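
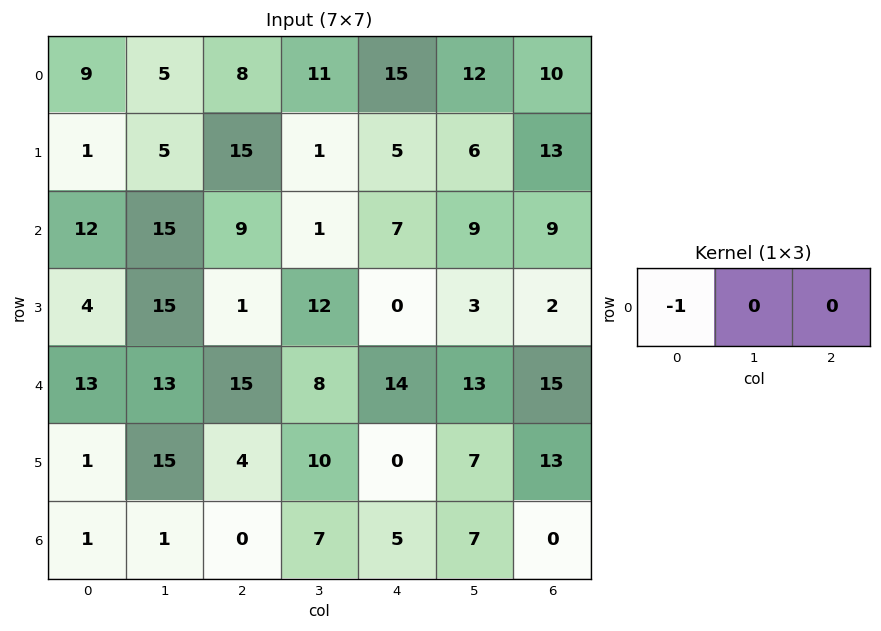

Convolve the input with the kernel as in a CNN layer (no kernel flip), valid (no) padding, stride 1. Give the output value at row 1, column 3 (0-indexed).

The receptive field on the input at this output position is [1 5 6]. Elementwise product with the kernel and sum: 1·-1.

-1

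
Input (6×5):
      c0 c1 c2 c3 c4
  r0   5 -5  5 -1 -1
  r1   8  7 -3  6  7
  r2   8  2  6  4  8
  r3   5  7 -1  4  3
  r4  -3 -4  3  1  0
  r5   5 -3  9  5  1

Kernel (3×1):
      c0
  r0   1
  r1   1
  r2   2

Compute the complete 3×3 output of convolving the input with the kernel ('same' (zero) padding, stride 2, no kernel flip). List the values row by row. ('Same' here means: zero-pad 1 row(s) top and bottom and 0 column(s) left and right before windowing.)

21 -1 13
26 1 21
12 20 5

Output[0,0]: The receptive field on the zero-padded input at this output position is [0 / 5 / 8]. Elementwise product with the kernel and sum: 0·1 + 5·1 + 8·2.
Output[0,1]: The receptive field on the zero-padded input at this output position is [0 / 5 / -3]. Elementwise product with the kernel and sum: 0·1 + 5·1 + -3·2.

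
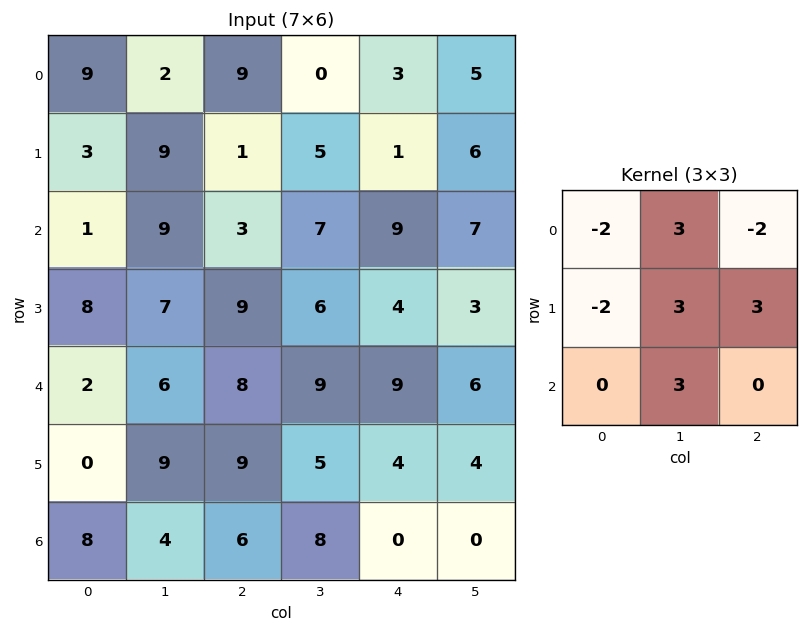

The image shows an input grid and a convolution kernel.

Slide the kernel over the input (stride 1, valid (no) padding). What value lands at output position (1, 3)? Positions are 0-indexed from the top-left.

27

The receptive field on the input at this output position is [5 1 6 / 7 9 7 / 6 4 3]. Elementwise product with the kernel and sum: 5·-2 + 1·3 + 6·-2 + 7·-2 + 9·3 + 7·3 + 4·3.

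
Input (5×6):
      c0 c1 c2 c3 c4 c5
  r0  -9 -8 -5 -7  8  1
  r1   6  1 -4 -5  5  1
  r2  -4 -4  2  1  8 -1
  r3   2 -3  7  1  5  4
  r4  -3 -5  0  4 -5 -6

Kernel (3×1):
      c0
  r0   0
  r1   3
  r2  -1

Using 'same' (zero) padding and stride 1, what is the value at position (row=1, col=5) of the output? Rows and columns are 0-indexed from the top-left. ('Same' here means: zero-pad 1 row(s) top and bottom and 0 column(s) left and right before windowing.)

The receptive field on the zero-padded input at this output position is [1 / 1 / -1]. Elementwise product with the kernel and sum: 1·3 + -1·-1.

4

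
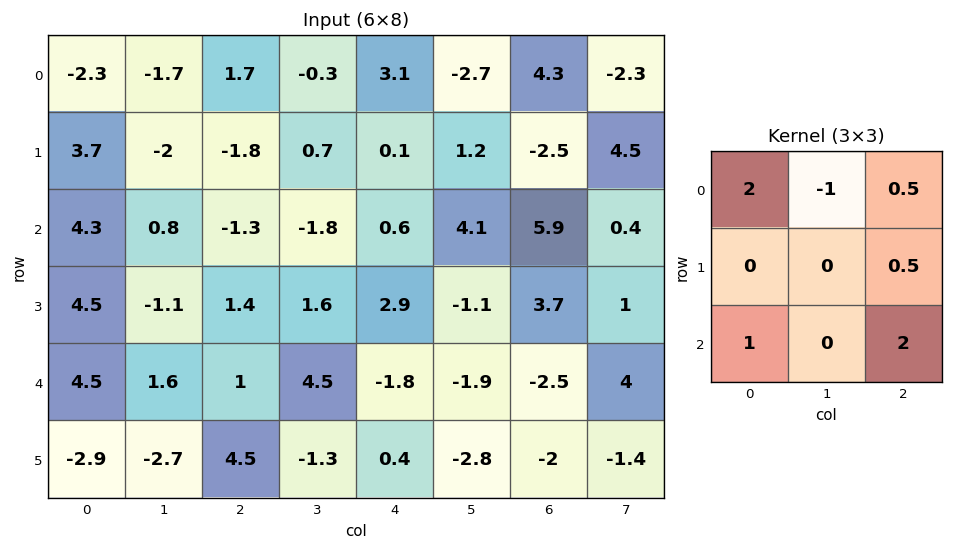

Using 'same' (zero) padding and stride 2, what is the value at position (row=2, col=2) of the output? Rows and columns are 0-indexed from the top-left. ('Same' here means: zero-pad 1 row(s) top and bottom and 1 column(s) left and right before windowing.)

The receptive field on the zero-padded input at this output position is [1.6 2.9 -1.1 / 4.5 -1.8 -1.9 / -1.3 0.4 -2.8]. Elementwise product with the kernel and sum: 1.6·2 + 2.9·-1 + -1.1·0.5 + -1.9·0.5 + -1.3·1 + -2.8·2.

-8.1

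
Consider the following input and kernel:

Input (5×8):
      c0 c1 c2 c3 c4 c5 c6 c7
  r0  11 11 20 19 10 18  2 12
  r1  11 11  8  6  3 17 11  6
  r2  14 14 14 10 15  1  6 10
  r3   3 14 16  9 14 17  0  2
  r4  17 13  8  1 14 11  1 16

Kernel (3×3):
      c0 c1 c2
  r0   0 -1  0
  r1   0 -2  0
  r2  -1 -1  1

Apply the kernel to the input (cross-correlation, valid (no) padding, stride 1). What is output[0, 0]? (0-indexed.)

The receptive field on the input at this output position is [11 11 20 / 11 11 8 / 14 14 14]. Elementwise product with the kernel and sum: 11·-1 + 11·-2 + 14·-1 + 14·-1 + 14·1.

-47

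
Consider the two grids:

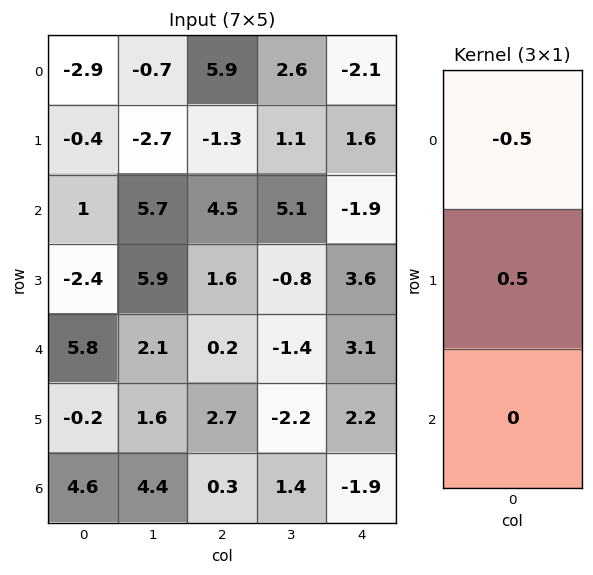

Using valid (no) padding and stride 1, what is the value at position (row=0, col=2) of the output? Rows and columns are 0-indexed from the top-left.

The receptive field on the input at this output position is [5.9 / -1.3 / 4.5]. Elementwise product with the kernel and sum: 5.9·-0.5 + -1.3·0.5.

-3.6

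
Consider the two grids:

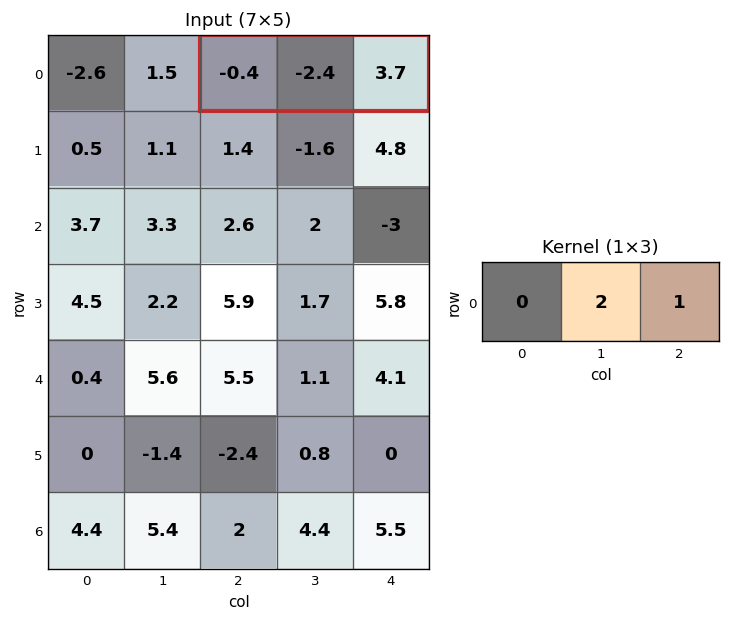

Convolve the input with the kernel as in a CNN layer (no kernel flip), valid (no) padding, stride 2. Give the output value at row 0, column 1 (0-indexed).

-1.1

The receptive field on the input at this output position is [-0.4 -2.4 3.7]. Elementwise product with the kernel and sum: -2.4·2 + 3.7·1.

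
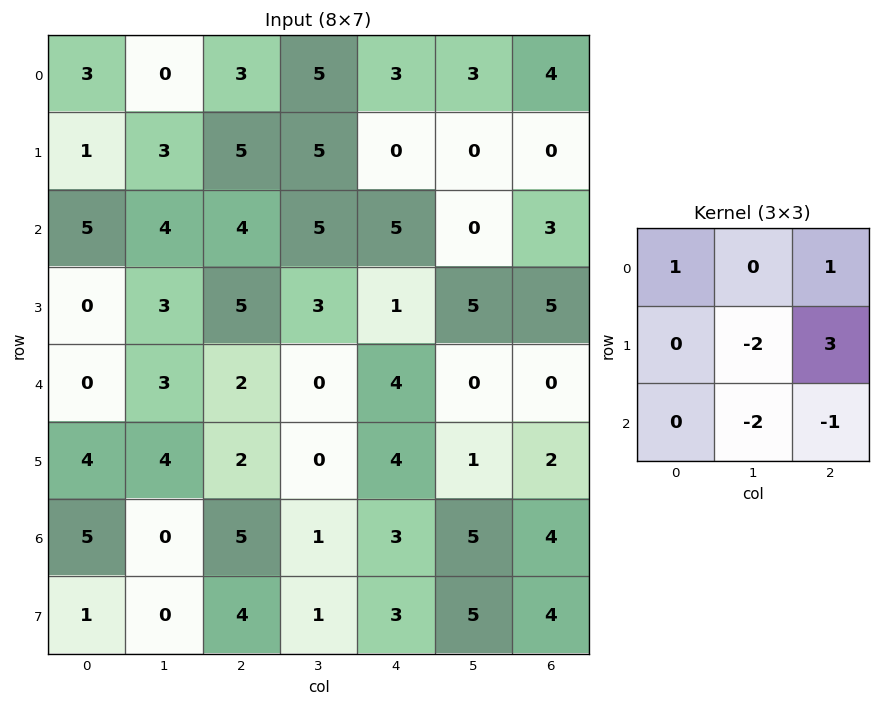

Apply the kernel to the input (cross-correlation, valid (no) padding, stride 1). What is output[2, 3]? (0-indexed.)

The receptive field on the input at this output position is [5 5 0 / 3 1 5 / 0 4 0]. Elementwise product with the kernel and sum: 5·1 + 0·1 + 1·-2 + 5·3 + 4·-2 + 0·-1.

10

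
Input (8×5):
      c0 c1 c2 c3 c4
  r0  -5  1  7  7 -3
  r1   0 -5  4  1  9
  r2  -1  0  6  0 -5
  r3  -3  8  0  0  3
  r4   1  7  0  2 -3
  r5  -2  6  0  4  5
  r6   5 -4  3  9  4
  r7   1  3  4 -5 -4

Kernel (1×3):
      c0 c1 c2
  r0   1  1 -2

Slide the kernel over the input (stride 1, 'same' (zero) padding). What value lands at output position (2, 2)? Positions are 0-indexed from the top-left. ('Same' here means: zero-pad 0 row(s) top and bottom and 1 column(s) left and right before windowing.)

6

The receptive field on the zero-padded input at this output position is [0 6 0]. Elementwise product with the kernel and sum: 0·1 + 6·1 + 0·-2.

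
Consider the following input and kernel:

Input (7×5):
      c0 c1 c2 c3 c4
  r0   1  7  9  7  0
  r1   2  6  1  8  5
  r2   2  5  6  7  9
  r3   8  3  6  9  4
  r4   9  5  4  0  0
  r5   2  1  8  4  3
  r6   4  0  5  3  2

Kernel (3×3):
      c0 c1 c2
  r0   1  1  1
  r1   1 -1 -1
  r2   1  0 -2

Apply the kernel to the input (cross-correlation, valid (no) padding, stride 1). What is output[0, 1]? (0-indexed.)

The receptive field on the input at this output position is [7 9 7 / 6 1 8 / 5 6 7]. Elementwise product with the kernel and sum: 7·1 + 9·1 + 7·1 + 6·1 + 1·-1 + 8·-1 + 5·1 + 7·-2.

11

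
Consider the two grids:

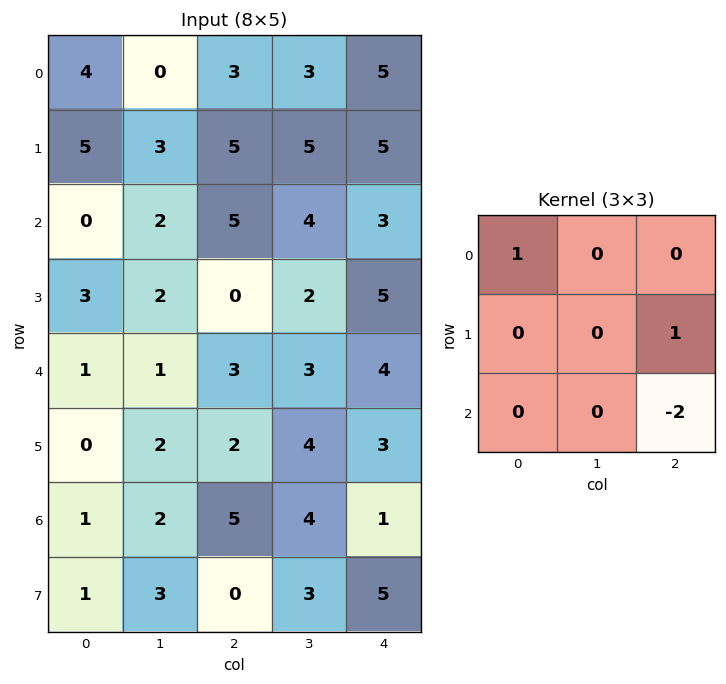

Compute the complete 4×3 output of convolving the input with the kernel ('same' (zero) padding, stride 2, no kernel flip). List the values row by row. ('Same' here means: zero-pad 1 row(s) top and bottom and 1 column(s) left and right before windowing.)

-6 -7 0
-2 3 5
-3 -3 2
-4 0 4

Output[0,0]: The receptive field on the zero-padded input at this output position is [0 0 0 / 0 4 0 / 0 5 3]. Elementwise product with the kernel and sum: 0·1 + 0·1 + 3·-2.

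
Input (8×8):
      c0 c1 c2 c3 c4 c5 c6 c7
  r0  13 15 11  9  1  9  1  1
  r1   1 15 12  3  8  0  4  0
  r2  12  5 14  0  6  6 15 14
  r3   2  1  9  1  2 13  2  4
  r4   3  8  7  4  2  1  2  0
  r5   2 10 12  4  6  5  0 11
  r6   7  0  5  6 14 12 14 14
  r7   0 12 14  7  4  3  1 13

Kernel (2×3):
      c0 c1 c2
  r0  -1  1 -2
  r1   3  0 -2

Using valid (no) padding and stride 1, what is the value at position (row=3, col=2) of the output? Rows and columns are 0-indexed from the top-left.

The receptive field on the input at this output position is [9 1 2 / 7 4 2]. Elementwise product with the kernel and sum: 9·-1 + 1·1 + 2·-2 + 7·3 + 2·-2.

5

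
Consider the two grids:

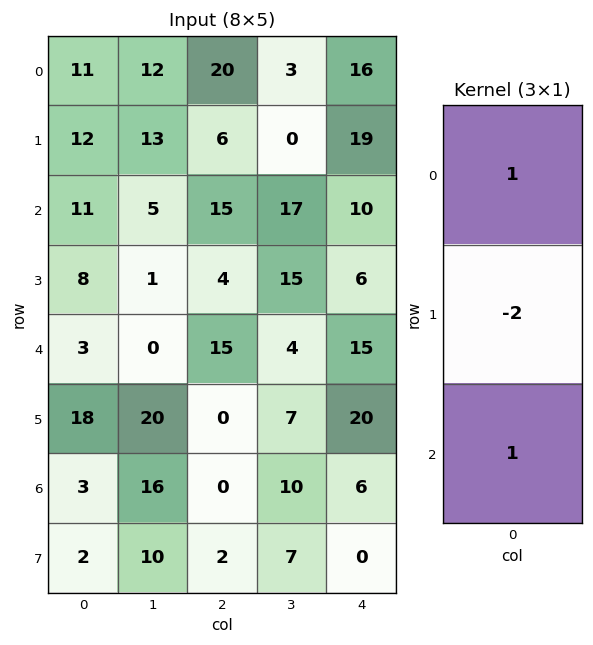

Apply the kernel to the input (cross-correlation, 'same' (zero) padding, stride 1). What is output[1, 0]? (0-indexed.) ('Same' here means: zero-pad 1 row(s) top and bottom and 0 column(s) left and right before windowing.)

The receptive field on the zero-padded input at this output position is [11 / 12 / 11]. Elementwise product with the kernel and sum: 11·1 + 12·-2 + 11·1.

-2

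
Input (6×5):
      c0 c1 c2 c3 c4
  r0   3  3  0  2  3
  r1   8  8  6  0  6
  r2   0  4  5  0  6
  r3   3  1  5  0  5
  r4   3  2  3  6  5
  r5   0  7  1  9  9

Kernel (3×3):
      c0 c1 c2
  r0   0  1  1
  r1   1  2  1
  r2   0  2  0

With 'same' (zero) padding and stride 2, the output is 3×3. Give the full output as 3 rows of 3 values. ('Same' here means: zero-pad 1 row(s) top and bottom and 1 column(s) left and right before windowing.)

25 17 20
26 30 28
12 21 39

Output[0,0]: The receptive field on the zero-padded input at this output position is [0 0 0 / 0 3 3 / 0 8 8]. Elementwise product with the kernel and sum: 0·1 + 0·1 + 0·1 + 3·2 + 3·1 + 8·2.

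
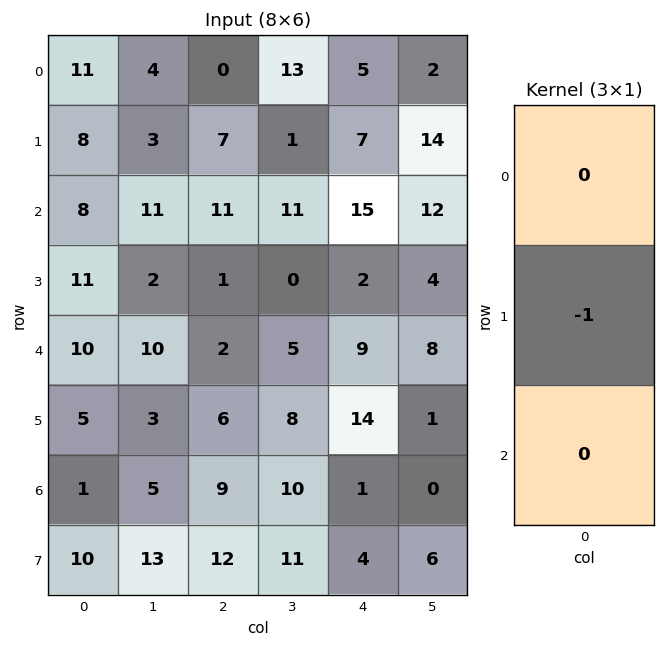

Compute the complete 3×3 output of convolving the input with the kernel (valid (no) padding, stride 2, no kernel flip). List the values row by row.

-8 -7 -7
-11 -1 -2
-5 -6 -14

Output[0,0]: The receptive field on the input at this output position is [11 / 8 / 8]. Elementwise product with the kernel and sum: 8·-1.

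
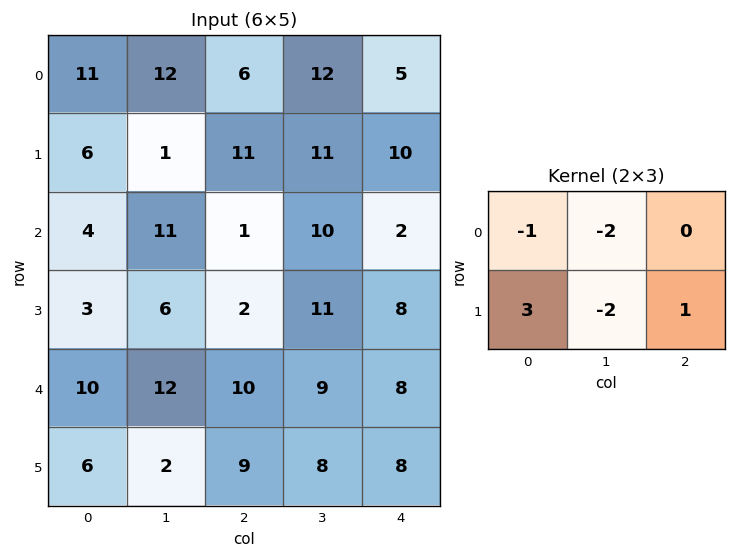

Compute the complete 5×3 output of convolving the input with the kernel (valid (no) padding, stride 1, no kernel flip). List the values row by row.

Output[0,0]: The receptive field on the input at this output position is [11 12 6 / 6 1 11]. Elementwise product with the kernel and sum: 11·-1 + 12·-2 + 6·3 + 1·-2 + 11·1.
Output[0,1]: The receptive field on the input at this output position is [12 6 12 / 1 11 11]. Elementwise product with the kernel and sum: 12·-1 + 6·-2 + 1·3 + 11·-2 + 11·1.

-8 -32 -9
-17 18 -48
-27 12 -29
1 15 -4
-11 -36 -9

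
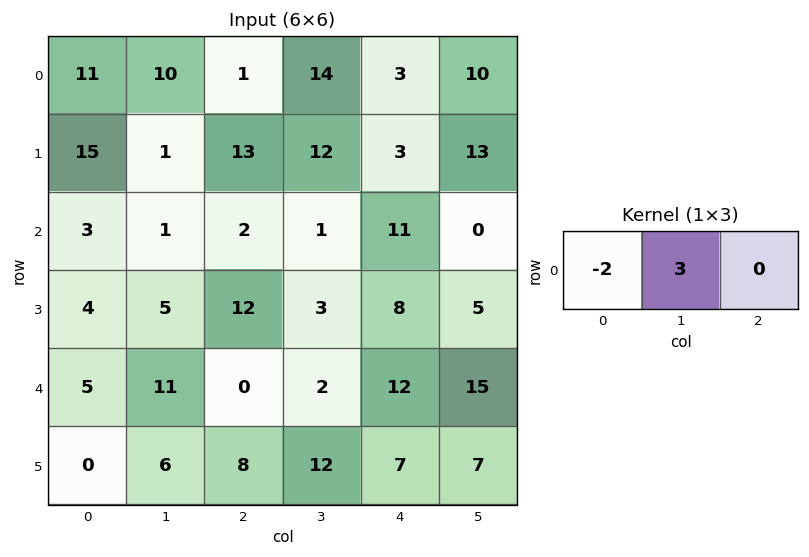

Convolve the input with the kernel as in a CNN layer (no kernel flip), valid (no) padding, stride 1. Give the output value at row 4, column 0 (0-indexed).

The receptive field on the input at this output position is [5 11 0]. Elementwise product with the kernel and sum: 5·-2 + 11·3.

23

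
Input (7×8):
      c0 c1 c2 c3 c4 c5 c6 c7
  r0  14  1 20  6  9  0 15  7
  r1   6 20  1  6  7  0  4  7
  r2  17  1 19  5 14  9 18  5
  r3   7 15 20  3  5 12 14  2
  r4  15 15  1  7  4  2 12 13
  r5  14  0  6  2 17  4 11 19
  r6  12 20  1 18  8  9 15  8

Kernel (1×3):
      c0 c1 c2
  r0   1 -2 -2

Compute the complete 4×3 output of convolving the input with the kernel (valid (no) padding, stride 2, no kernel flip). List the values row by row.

-28 -10 -21
-23 -19 -40
-17 -21 -24
-30 -51 -40

Output[0,0]: The receptive field on the input at this output position is [14 1 20]. Elementwise product with the kernel and sum: 14·1 + 1·-2 + 20·-2.
Output[0,1]: The receptive field on the input at this output position is [20 6 9]. Elementwise product with the kernel and sum: 20·1 + 6·-2 + 9·-2.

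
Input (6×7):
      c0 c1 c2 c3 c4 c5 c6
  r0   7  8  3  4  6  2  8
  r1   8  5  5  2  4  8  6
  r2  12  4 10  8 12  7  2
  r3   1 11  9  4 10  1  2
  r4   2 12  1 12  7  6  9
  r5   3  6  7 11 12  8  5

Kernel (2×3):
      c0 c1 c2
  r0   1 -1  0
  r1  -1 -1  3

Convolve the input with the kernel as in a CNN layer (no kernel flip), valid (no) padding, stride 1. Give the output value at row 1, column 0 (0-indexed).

17

The receptive field on the input at this output position is [8 5 5 / 12 4 10]. Elementwise product with the kernel and sum: 8·1 + 5·-1 + 12·-1 + 4·-1 + 10·3.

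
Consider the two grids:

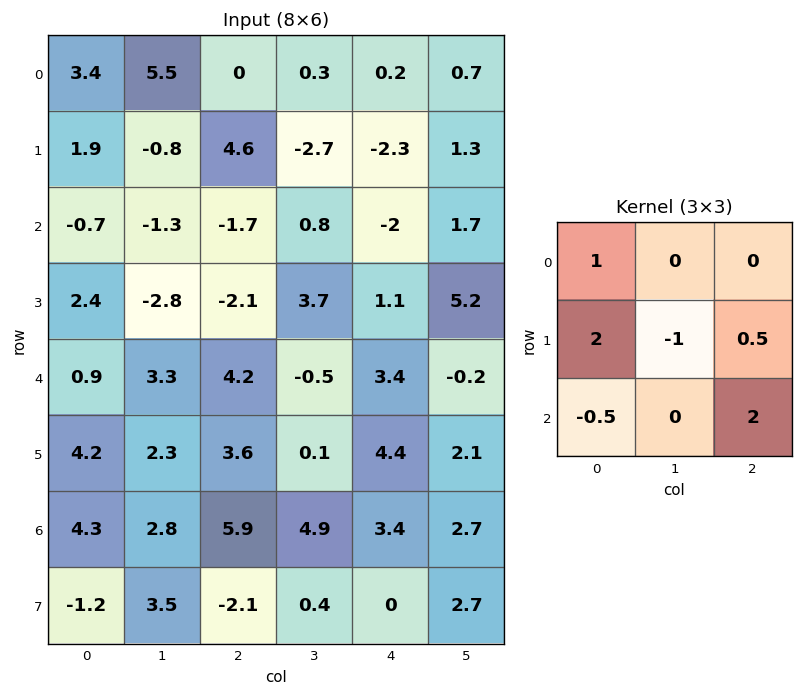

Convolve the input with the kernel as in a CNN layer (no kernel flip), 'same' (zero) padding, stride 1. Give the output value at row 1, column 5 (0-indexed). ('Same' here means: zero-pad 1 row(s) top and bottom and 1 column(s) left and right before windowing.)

The receptive field on the zero-padded input at this output position is [0.2 0.7 0 / -2.3 1.3 0 / -2 1.7 0]. Elementwise product with the kernel and sum: 0.2·1 + -2.3·2 + 1.3·-1 + 0·0.5 + -2·-0.5 + 0·2.

-4.7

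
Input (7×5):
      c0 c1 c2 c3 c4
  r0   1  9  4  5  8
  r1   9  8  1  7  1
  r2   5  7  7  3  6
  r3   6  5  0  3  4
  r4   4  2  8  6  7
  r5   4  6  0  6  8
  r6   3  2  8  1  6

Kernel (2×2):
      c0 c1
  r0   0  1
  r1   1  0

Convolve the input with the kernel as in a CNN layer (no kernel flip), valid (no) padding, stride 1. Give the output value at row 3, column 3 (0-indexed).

The receptive field on the input at this output position is [3 4 / 6 7]. Elementwise product with the kernel and sum: 4·1 + 6·1.

10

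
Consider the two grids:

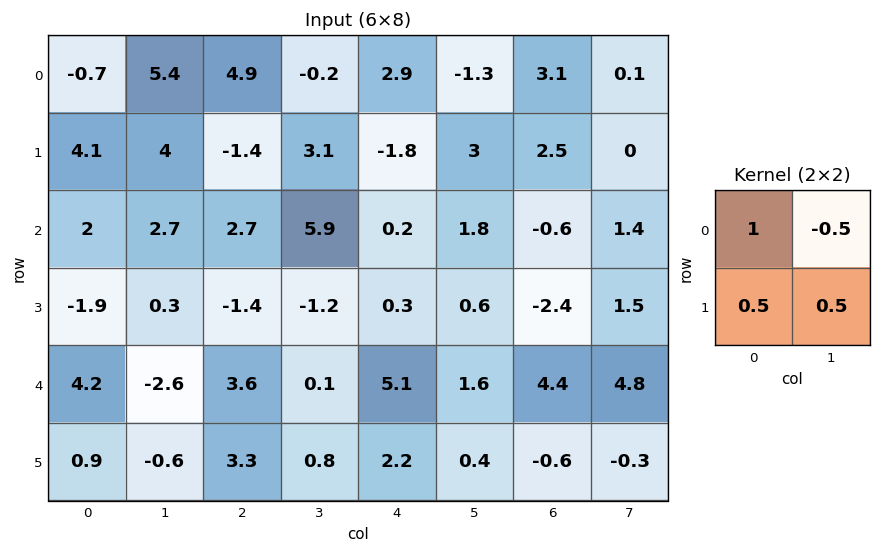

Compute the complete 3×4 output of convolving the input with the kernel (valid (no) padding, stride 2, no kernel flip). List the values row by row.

0.65 5.85 4.15 4.3
-0.15 -1.55 -0.25 -1.75
5.65 5.6 5.6 1.55

Output[0,0]: The receptive field on the input at this output position is [-0.7 5.4 / 4.1 4]. Elementwise product with the kernel and sum: -0.7·1 + 5.4·-0.5 + 4.1·0.5 + 4·0.5.
Output[0,1]: The receptive field on the input at this output position is [4.9 -0.2 / -1.4 3.1]. Elementwise product with the kernel and sum: 4.9·1 + -0.2·-0.5 + -1.4·0.5 + 3.1·0.5.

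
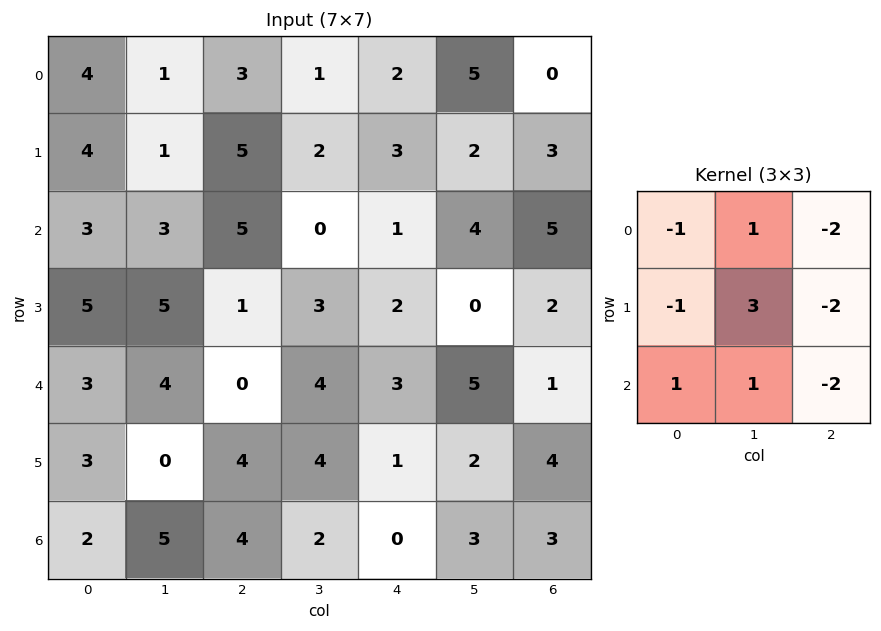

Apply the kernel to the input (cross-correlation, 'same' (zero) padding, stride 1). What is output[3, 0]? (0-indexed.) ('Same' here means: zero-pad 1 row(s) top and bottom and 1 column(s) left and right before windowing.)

The receptive field on the zero-padded input at this output position is [0 3 3 / 0 5 5 / 0 3 4]. Elementwise product with the kernel and sum: 0·-1 + 3·1 + 3·-2 + 0·-1 + 5·3 + 5·-2 + 0·1 + 3·1 + 4·-2.

-3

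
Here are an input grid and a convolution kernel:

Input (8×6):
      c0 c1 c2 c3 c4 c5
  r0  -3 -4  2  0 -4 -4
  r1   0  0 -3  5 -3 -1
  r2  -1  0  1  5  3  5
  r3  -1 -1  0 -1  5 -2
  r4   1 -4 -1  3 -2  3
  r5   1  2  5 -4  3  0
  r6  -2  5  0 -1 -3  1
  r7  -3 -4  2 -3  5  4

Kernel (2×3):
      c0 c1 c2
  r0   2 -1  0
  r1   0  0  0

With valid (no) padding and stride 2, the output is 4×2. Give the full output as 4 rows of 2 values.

Output[0,0]: The receptive field on the input at this output position is [-3 -4 2 / 0 0 -3]. Elementwise product with the kernel and sum: -3·2 + -4·-1.

-2 4
-2 -3
6 -5
-9 1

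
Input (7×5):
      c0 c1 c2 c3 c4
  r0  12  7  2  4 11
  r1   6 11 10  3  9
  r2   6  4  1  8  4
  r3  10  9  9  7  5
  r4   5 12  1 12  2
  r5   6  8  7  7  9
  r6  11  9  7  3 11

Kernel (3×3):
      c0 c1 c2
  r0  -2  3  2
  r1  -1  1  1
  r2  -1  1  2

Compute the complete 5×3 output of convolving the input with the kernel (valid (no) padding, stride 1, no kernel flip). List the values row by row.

16 15 47
57 33 26
19 31 48
49 37 44
49 13 65

Output[0,0]: The receptive field on the input at this output position is [12 7 2 / 6 11 10 / 6 4 1]. Elementwise product with the kernel and sum: 12·-2 + 7·3 + 2·2 + 6·-1 + 11·1 + 10·1 + 6·-1 + 4·1 + 1·2.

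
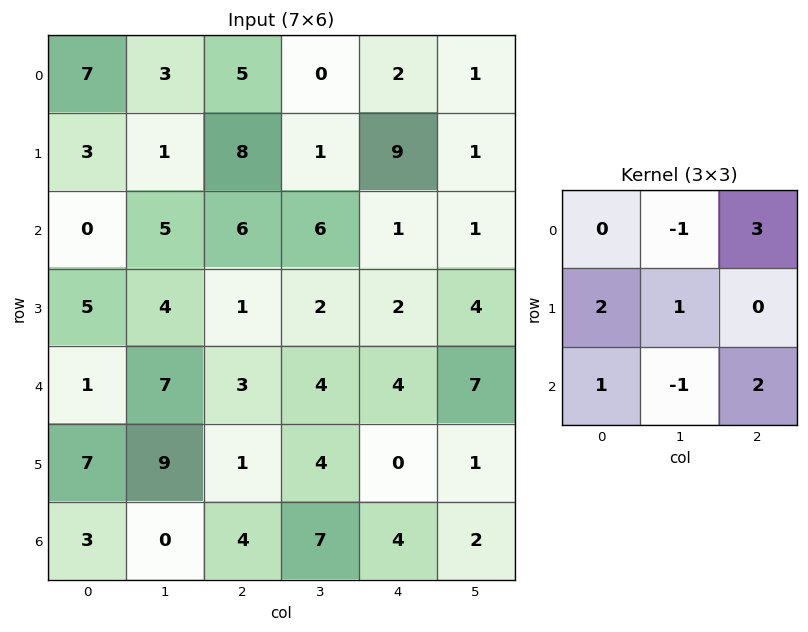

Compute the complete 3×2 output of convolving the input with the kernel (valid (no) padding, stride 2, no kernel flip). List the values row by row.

Output[0,0]: The receptive field on the input at this output position is [7 3 5 / 3 1 8 / 0 5 6]. Elementwise product with the kernel and sum: 3·-1 + 5·3 + 3·2 + 1·1 + 0·1 + 5·-1 + 6·2.
Output[0,1]: The receptive field on the input at this output position is [5 0 2 / 8 1 9 / 6 6 1]. Elementwise product with the kernel and sum: 0·-1 + 2·3 + 8·2 + 1·1 + 6·1 + 6·-1 + 1·2.

26 25
27 8
36 19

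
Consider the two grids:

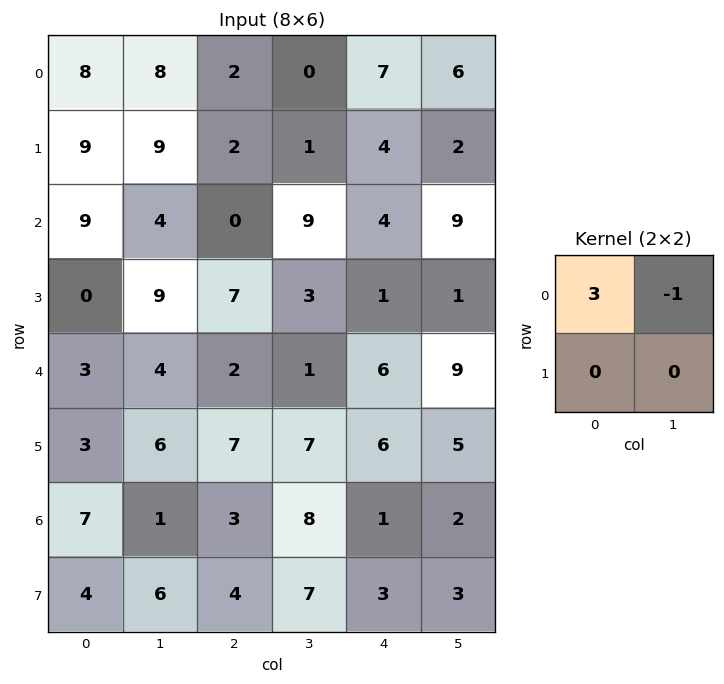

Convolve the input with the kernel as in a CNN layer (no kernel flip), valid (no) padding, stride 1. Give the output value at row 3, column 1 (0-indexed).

20

The receptive field on the input at this output position is [9 7 / 4 2]. Elementwise product with the kernel and sum: 9·3 + 7·-1.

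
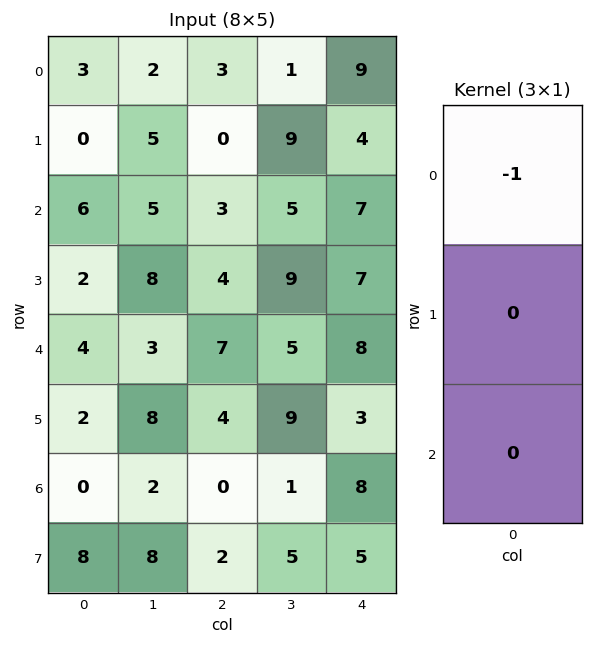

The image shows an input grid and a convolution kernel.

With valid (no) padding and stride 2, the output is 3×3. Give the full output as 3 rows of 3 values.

-3 -3 -9
-6 -3 -7
-4 -7 -8

Output[0,0]: The receptive field on the input at this output position is [3 / 0 / 6]. Elementwise product with the kernel and sum: 3·-1.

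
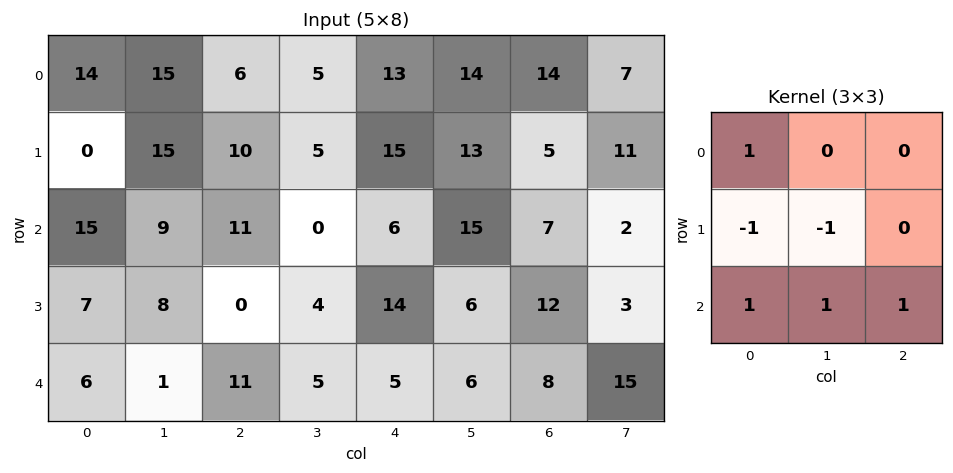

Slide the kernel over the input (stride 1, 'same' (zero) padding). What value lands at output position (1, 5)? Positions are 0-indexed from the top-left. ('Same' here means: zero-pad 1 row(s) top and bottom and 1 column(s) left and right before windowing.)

13

The receptive field on the zero-padded input at this output position is [13 14 14 / 15 13 5 / 6 15 7]. Elementwise product with the kernel and sum: 13·1 + 15·-1 + 13·-1 + 6·1 + 15·1 + 7·1.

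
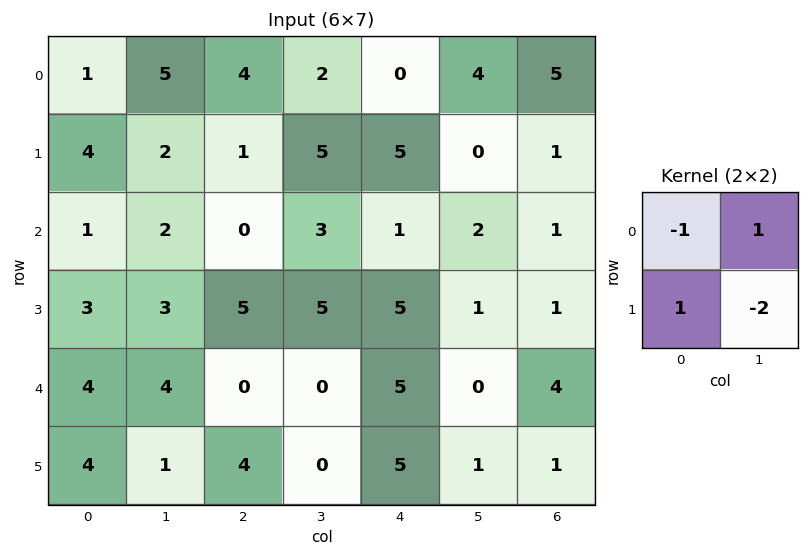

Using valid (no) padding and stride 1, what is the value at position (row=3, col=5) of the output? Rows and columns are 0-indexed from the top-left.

The receptive field on the input at this output position is [1 1 / 0 4]. Elementwise product with the kernel and sum: 1·-1 + 1·1 + 0·1 + 4·-2.

-8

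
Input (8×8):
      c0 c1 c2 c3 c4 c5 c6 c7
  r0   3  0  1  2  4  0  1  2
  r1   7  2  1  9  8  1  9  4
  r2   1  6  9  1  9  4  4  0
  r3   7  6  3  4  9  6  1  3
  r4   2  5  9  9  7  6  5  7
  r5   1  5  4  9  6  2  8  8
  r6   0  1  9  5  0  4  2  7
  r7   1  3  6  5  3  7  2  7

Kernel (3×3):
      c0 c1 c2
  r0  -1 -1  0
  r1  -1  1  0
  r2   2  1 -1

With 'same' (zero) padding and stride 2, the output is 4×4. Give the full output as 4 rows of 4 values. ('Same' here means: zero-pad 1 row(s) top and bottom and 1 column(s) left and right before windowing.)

8 -3 27 8
-5 11 2 0
-9 0 7 -4
-3 6 -14 -3

Output[0,0]: The receptive field on the zero-padded input at this output position is [0 0 0 / 0 3 0 / 0 7 2]. Elementwise product with the kernel and sum: 0·-1 + 0·-1 + 0·-1 + 3·1 + 0·2 + 7·1 + 2·-1.
Output[0,1]: The receptive field on the zero-padded input at this output position is [0 0 0 / 0 1 2 / 2 1 9]. Elementwise product with the kernel and sum: 0·-1 + 0·-1 + 0·-1 + 1·1 + 2·2 + 1·1 + 9·-1.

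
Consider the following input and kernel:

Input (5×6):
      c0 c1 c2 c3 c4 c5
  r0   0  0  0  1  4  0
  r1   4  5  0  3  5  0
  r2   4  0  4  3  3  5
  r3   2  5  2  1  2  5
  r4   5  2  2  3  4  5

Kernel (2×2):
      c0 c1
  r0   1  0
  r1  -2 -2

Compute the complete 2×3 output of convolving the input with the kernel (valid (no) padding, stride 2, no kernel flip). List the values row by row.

-18 -6 -6
-10 -2 -11

Output[0,0]: The receptive field on the input at this output position is [0 0 / 4 5]. Elementwise product with the kernel and sum: 0·1 + 4·-2 + 5·-2.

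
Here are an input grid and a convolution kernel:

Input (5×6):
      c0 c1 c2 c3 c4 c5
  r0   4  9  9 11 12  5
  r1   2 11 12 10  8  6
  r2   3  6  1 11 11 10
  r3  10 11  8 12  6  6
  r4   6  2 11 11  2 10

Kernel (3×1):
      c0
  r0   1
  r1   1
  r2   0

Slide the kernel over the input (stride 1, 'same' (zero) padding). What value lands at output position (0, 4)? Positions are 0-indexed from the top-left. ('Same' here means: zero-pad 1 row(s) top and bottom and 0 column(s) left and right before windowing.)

The receptive field on the zero-padded input at this output position is [0 / 12 / 8]. Elementwise product with the kernel and sum: 0·1 + 12·1.

12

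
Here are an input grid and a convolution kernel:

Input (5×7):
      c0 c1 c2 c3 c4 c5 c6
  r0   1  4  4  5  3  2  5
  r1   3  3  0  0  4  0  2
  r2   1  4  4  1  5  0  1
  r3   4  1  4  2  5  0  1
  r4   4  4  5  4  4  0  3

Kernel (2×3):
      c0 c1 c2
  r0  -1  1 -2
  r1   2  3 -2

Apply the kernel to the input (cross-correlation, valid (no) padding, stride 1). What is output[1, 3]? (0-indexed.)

The receptive field on the input at this output position is [0 4 0 / 1 5 0]. Elementwise product with the kernel and sum: 0·-1 + 4·1 + 0·-2 + 1·2 + 5·3 + 0·-2.

21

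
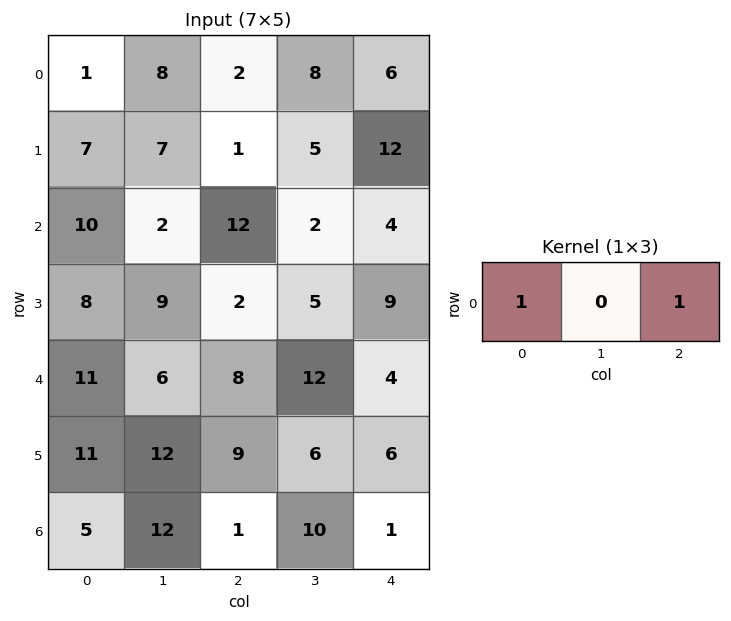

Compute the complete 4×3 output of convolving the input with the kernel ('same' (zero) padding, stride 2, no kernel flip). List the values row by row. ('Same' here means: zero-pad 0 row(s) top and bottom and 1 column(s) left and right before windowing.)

8 16 8
2 4 2
6 18 12
12 22 10

Output[0,0]: The receptive field on the zero-padded input at this output position is [0 1 8]. Elementwise product with the kernel and sum: 0·1 + 8·1.
Output[0,1]: The receptive field on the zero-padded input at this output position is [8 2 8]. Elementwise product with the kernel and sum: 8·1 + 8·1.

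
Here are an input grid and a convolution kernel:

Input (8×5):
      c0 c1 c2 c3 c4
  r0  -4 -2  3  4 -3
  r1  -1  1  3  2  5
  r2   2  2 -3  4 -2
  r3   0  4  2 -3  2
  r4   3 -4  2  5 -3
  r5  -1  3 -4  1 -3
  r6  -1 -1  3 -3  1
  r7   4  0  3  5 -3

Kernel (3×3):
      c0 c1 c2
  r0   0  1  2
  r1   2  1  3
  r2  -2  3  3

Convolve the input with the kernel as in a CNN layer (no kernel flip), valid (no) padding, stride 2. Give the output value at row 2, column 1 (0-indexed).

The receptive field on the input at this output position is [2 5 -3 / -4 1 -3 / 3 -3 1]. Elementwise product with the kernel and sum: 5·1 + -3·2 + -4·2 + 1·1 + -3·3 + 3·-2 + -3·3 + 1·3.

-29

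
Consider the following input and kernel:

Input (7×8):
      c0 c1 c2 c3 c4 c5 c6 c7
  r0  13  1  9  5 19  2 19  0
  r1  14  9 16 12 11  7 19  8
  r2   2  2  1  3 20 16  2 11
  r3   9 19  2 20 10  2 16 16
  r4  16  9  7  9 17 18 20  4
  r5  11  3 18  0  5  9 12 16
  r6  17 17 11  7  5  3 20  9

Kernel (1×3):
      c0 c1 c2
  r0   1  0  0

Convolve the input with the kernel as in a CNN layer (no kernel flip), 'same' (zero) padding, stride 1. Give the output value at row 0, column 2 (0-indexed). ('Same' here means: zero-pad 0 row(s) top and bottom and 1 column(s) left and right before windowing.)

1

The receptive field on the zero-padded input at this output position is [1 9 5]. Elementwise product with the kernel and sum: 1·1.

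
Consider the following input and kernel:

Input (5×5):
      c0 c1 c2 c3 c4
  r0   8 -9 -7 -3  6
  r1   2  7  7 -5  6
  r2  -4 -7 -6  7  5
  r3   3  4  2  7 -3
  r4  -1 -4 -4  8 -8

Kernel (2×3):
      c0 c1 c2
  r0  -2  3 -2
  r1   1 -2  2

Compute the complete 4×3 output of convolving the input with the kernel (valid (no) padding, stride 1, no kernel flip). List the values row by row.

Output[0,0]: The receptive field on the input at this output position is [8 -9 -7 / 2 7 7]. Elementwise product with the kernel and sum: 8·-2 + -9·3 + -7·-2 + 2·1 + 7·-2 + 7·2.

-27 -14 22
1 36 -51
-2 -4 5
1 4 -13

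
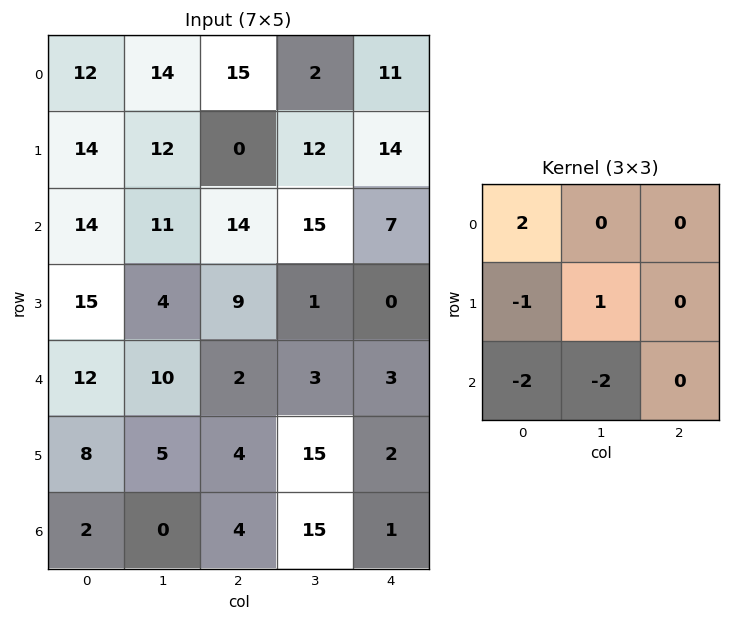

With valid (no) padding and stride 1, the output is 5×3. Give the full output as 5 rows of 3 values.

-28 -34 -16
-13 1 -19
-27 3 10
2 -18 -19
17 11 -23

Output[0,0]: The receptive field on the input at this output position is [12 14 15 / 14 12 0 / 14 11 14]. Elementwise product with the kernel and sum: 12·2 + 14·-1 + 12·1 + 14·-2 + 11·-2.
Output[0,1]: The receptive field on the input at this output position is [14 15 2 / 12 0 12 / 11 14 15]. Elementwise product with the kernel and sum: 14·2 + 12·-1 + 0·1 + 11·-2 + 14·-2.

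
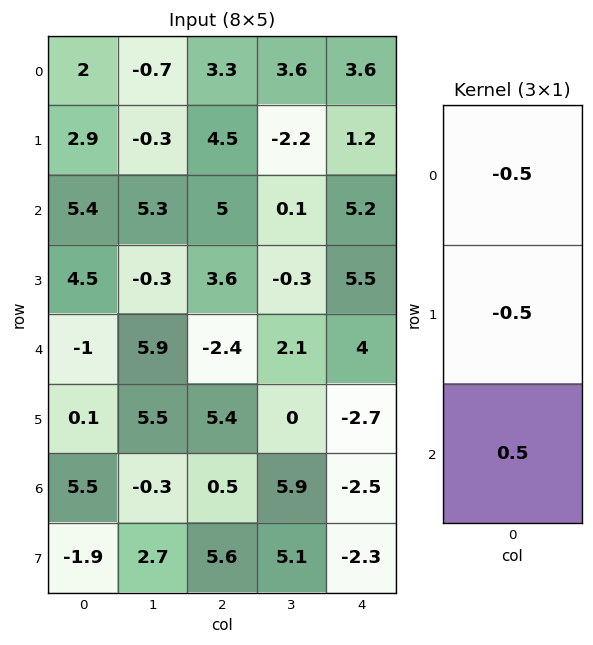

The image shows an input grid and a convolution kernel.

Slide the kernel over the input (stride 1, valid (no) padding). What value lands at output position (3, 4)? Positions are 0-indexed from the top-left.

The receptive field on the input at this output position is [5.5 / 4 / -2.7]. Elementwise product with the kernel and sum: 5.5·-0.5 + 4·-0.5 + -2.7·0.5.

-6.1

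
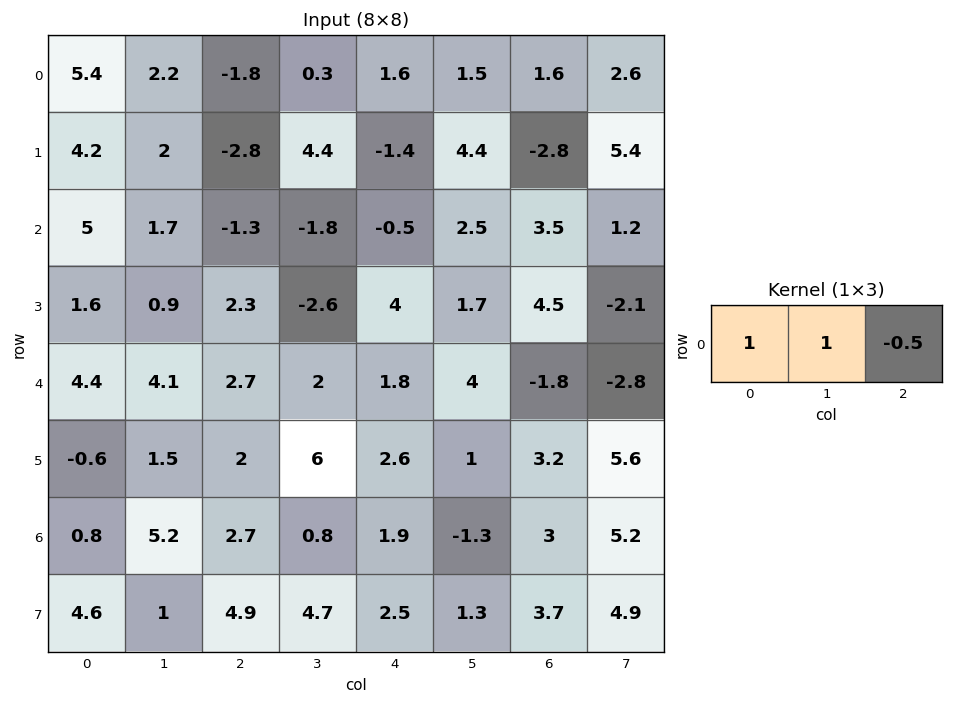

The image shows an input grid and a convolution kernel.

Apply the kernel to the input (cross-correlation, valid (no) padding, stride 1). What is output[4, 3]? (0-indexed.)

1.8

The receptive field on the input at this output position is [2 1.8 4]. Elementwise product with the kernel and sum: 2·1 + 1.8·1 + 4·-0.5.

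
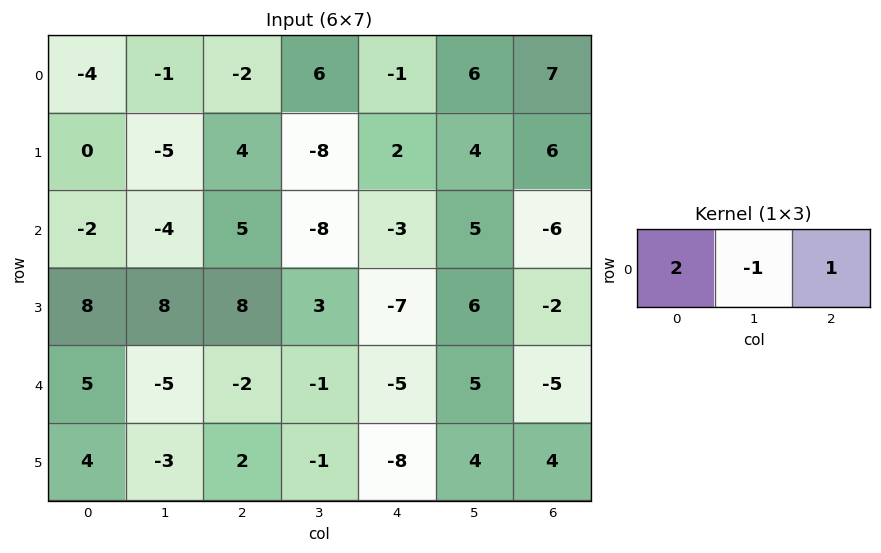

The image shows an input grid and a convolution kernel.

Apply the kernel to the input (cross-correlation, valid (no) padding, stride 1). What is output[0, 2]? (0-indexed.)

The receptive field on the input at this output position is [-2 6 -1]. Elementwise product with the kernel and sum: -2·2 + 6·-1 + -1·1.

-11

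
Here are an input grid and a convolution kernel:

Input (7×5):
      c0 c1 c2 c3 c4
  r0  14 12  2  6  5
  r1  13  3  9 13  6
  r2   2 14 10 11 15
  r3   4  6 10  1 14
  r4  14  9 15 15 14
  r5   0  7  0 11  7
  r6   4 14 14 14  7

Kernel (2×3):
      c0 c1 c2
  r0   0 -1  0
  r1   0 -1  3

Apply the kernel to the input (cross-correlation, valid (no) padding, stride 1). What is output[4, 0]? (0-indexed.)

The receptive field on the input at this output position is [14 9 15 / 0 7 0]. Elementwise product with the kernel and sum: 9·-1 + 7·-1 + 0·3.

-16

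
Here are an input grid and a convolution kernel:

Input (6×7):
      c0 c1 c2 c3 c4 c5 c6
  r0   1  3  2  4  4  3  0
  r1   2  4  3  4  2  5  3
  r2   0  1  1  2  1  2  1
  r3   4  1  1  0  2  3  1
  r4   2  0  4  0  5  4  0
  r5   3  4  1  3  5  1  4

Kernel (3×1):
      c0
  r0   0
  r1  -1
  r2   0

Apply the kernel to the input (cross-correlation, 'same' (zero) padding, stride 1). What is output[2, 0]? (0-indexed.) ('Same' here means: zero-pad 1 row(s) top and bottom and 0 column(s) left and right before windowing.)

The receptive field on the zero-padded input at this output position is [2 / 0 / 4]. Elementwise product with the kernel and sum: 0·-1.

0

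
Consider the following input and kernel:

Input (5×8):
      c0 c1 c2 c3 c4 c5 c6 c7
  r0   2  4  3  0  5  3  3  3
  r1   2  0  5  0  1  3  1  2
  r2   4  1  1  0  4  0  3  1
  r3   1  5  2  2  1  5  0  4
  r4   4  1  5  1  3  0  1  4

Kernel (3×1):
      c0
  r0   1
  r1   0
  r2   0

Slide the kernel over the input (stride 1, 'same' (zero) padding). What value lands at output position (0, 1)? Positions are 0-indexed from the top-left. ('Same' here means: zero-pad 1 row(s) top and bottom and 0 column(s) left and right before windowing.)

The receptive field on the zero-padded input at this output position is [0 / 4 / 0]. Elementwise product with the kernel and sum: 0·1.

0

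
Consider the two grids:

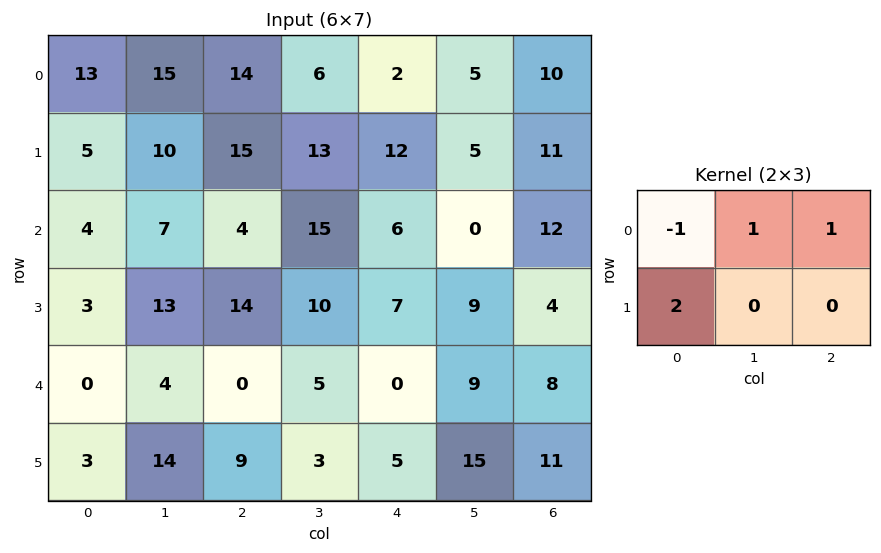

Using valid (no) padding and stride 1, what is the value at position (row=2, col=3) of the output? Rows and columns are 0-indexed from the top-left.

The receptive field on the input at this output position is [15 6 0 / 10 7 9]. Elementwise product with the kernel and sum: 15·-1 + 6·1 + 0·1 + 10·2.

11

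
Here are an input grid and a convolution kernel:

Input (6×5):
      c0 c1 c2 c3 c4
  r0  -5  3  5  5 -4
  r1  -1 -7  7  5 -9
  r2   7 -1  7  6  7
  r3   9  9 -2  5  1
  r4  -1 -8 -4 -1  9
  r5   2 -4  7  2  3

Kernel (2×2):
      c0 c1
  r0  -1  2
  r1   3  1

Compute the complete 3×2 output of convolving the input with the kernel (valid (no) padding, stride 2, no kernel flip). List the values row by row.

1 31
27 4
-13 25

Output[0,0]: The receptive field on the input at this output position is [-5 3 / -1 -7]. Elementwise product with the kernel and sum: -5·-1 + 3·2 + -1·3 + -7·1.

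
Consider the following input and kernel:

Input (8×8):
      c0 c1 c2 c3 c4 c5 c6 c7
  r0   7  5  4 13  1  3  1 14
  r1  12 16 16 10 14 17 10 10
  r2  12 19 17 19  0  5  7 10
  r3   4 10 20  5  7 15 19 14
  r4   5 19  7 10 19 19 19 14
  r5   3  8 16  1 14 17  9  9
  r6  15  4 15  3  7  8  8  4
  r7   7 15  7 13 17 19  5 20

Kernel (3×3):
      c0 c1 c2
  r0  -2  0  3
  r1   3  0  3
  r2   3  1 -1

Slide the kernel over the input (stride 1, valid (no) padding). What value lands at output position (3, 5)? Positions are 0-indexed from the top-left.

The receptive field on the input at this output position is [15 19 14 / 19 19 14 / 17 9 9]. Elementwise product with the kernel and sum: 15·-2 + 14·3 + 19·3 + 14·3 + 17·3 + 9·1 + 9·-1.

162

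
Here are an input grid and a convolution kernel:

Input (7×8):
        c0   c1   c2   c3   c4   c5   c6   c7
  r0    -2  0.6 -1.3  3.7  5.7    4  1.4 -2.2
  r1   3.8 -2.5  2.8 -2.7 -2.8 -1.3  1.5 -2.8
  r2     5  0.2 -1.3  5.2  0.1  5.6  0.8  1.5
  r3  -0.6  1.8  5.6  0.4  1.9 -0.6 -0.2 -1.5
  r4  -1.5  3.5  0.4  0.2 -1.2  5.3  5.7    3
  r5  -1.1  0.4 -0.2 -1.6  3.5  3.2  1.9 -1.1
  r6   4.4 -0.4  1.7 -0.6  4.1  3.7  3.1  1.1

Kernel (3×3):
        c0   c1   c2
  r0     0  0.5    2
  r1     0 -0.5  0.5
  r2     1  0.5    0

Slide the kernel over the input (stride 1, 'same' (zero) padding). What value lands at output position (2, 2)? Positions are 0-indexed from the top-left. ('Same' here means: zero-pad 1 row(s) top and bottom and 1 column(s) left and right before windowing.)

3.85

The receptive field on the zero-padded input at this output position is [-2.5 2.8 -2.7 / 0.2 -1.3 5.2 / 1.8 5.6 0.4]. Elementwise product with the kernel and sum: 2.8·0.5 + -2.7·2 + -1.3·-0.5 + 5.2·0.5 + 1.8·1 + 5.6·0.5.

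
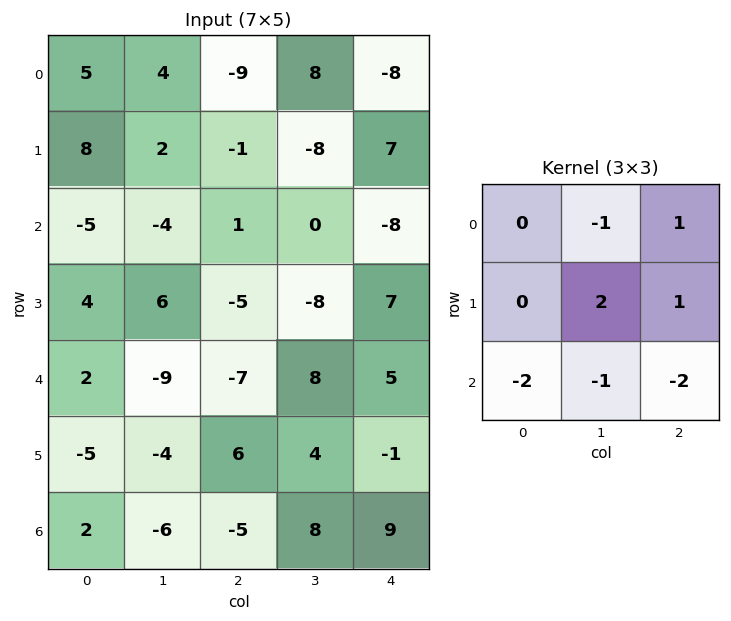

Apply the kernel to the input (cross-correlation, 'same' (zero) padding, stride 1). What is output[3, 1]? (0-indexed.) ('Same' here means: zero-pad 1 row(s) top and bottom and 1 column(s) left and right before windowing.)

31

The receptive field on the zero-padded input at this output position is [-5 -4 1 / 4 6 -5 / 2 -9 -7]. Elementwise product with the kernel and sum: -4·-1 + 1·1 + 6·2 + -5·1 + 2·-2 + -9·-1 + -7·-2.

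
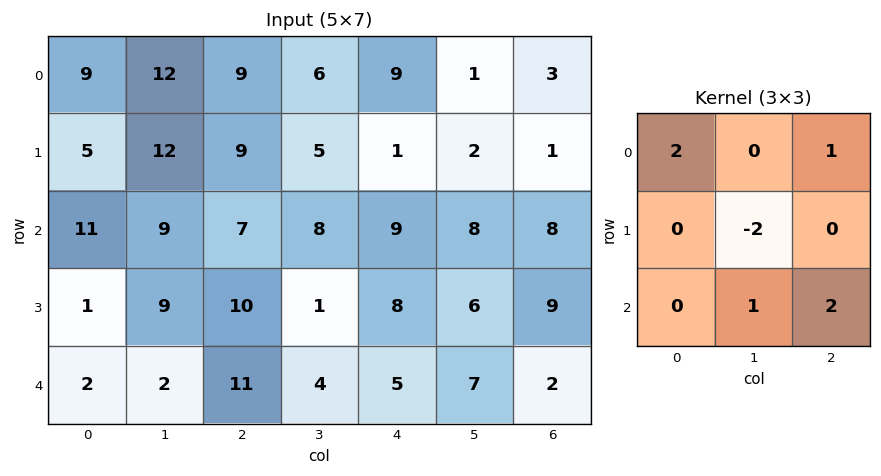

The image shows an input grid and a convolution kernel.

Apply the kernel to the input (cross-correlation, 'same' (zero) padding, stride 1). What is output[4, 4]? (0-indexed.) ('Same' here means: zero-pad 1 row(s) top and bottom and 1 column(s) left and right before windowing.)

The receptive field on the zero-padded input at this output position is [1 8 6 / 4 5 7 / 0 0 0]. Elementwise product with the kernel and sum: 1·2 + 6·1 + 5·-2 + 0·1 + 0·2.

-2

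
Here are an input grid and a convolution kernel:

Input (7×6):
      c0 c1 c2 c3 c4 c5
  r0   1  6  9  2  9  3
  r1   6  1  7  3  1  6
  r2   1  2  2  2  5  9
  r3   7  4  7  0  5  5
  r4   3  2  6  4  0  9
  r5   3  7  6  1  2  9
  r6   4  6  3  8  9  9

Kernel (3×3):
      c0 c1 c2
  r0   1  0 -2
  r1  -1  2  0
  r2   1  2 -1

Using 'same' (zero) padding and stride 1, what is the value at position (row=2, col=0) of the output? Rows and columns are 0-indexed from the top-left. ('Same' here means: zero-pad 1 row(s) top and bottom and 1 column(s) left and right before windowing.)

10

The receptive field on the zero-padded input at this output position is [0 6 1 / 0 1 2 / 0 7 4]. Elementwise product with the kernel and sum: 0·1 + 1·-2 + 0·-1 + 1·2 + 0·1 + 7·2 + 4·-1.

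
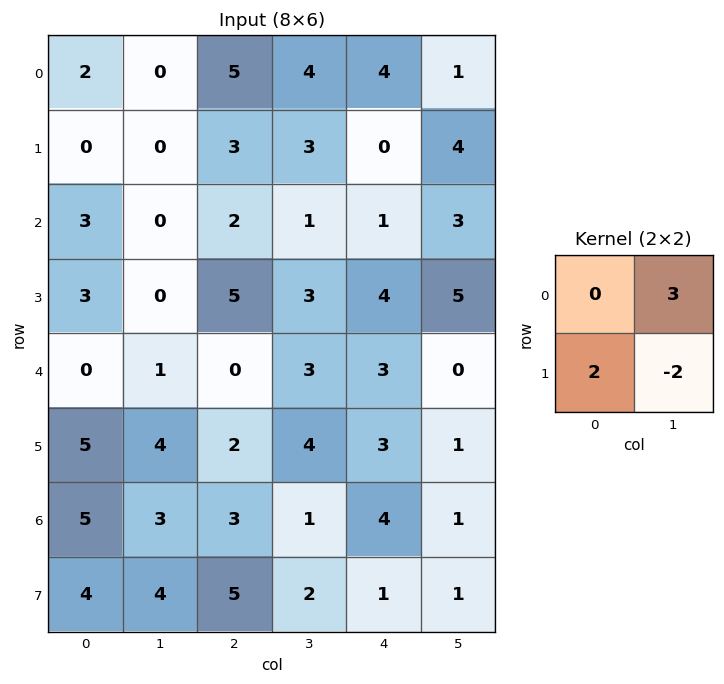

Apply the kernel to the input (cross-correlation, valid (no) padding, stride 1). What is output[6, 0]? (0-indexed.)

The receptive field on the input at this output position is [5 3 / 4 4]. Elementwise product with the kernel and sum: 3·3 + 4·2 + 4·-2.

9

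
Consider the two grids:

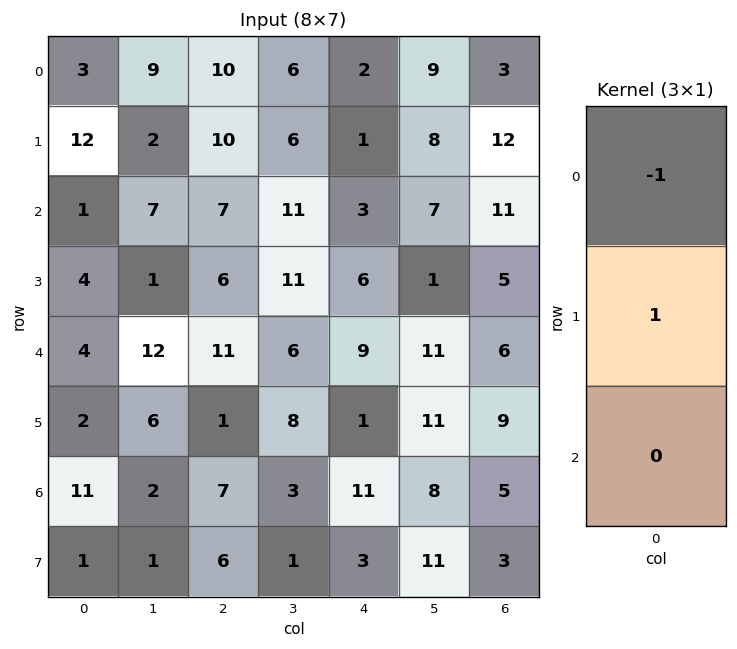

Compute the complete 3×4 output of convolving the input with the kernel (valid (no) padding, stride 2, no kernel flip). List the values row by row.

9 0 -1 9
3 -1 3 -6
-2 -10 -8 3

Output[0,0]: The receptive field on the input at this output position is [3 / 12 / 1]. Elementwise product with the kernel and sum: 3·-1 + 12·1.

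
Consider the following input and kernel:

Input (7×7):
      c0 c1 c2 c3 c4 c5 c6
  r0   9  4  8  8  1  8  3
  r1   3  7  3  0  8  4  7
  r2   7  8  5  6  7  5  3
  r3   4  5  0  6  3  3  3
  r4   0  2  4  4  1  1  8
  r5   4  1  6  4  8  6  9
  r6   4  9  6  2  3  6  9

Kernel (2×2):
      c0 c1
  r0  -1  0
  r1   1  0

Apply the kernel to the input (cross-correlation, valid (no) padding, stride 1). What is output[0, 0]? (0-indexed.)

-6

The receptive field on the input at this output position is [9 4 / 3 7]. Elementwise product with the kernel and sum: 9·-1 + 3·1.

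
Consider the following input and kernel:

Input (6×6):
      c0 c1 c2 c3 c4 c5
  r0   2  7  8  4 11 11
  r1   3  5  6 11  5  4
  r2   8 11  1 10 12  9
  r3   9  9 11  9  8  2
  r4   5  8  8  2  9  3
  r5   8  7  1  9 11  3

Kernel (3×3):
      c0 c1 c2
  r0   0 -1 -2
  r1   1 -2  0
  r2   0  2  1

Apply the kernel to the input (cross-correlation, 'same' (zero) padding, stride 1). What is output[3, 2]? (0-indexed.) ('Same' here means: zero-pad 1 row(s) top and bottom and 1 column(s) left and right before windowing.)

The receptive field on the zero-padded input at this output position is [11 1 10 / 9 11 9 / 8 8 2]. Elementwise product with the kernel and sum: 1·-1 + 10·-2 + 9·1 + 11·-2 + 8·2 + 2·1.

-16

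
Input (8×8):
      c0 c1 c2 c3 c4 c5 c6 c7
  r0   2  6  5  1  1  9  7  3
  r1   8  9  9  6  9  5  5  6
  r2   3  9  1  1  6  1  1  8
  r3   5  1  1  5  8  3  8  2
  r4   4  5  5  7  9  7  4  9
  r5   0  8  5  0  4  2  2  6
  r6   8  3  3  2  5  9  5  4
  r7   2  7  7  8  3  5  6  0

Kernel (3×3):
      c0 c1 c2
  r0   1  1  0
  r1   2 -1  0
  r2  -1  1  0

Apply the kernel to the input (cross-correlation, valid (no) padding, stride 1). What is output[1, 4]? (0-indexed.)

The receptive field on the input at this output position is [9 5 5 / 6 1 1 / 8 3 8]. Elementwise product with the kernel and sum: 9·1 + 5·1 + 6·2 + 1·-1 + 8·-1 + 3·1.

20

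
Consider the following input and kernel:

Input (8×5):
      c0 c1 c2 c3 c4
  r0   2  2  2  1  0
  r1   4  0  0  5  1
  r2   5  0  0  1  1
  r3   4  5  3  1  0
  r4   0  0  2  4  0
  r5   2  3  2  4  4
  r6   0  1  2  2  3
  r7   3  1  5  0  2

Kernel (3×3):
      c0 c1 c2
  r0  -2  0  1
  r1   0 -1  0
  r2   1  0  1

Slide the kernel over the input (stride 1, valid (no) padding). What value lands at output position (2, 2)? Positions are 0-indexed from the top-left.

The receptive field on the input at this output position is [0 1 1 / 3 1 0 / 2 4 0]. Elementwise product with the kernel and sum: 0·-2 + 1·1 + 1·-1 + 2·1 + 0·1.

2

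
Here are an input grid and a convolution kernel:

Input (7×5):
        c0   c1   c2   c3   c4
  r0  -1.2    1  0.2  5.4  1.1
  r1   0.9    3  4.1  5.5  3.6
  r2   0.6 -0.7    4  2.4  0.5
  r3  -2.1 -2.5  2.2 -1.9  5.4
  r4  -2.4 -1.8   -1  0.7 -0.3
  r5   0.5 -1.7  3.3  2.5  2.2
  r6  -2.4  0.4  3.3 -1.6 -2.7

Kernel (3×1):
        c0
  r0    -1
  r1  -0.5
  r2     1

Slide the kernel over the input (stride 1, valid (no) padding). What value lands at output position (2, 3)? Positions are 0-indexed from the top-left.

-0.75

The receptive field on the input at this output position is [2.4 / -1.9 / 0.7]. Elementwise product with the kernel and sum: 2.4·-1 + -1.9·-0.5 + 0.7·1.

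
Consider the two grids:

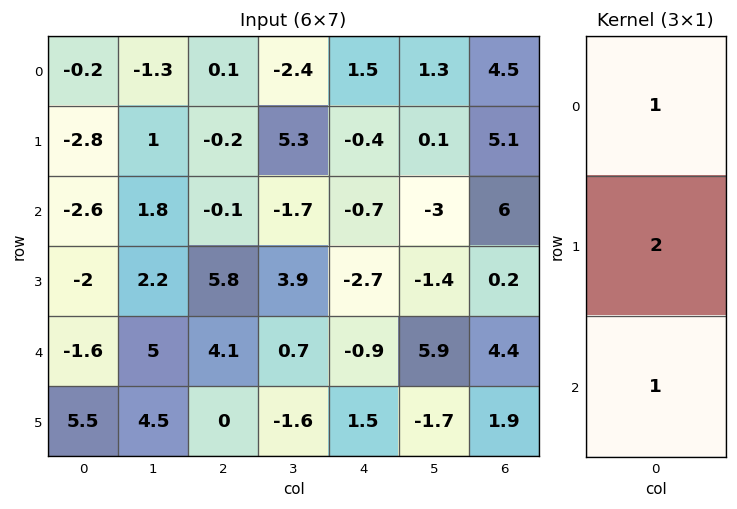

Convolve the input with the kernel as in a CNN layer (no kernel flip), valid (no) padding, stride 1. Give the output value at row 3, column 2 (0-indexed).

14

The receptive field on the input at this output position is [5.8 / 4.1 / 0]. Elementwise product with the kernel and sum: 5.8·1 + 4.1·2 + 0·1.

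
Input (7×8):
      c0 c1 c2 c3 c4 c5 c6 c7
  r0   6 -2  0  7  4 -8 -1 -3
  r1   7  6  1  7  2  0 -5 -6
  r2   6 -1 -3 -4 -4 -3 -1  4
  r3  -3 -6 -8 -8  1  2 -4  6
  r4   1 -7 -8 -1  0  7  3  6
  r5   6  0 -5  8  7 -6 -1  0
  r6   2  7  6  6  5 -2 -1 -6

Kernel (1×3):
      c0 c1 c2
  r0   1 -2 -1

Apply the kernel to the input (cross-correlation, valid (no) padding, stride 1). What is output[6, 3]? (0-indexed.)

The receptive field on the input at this output position is [6 5 -2]. Elementwise product with the kernel and sum: 6·1 + 5·-2 + -2·-1.

-2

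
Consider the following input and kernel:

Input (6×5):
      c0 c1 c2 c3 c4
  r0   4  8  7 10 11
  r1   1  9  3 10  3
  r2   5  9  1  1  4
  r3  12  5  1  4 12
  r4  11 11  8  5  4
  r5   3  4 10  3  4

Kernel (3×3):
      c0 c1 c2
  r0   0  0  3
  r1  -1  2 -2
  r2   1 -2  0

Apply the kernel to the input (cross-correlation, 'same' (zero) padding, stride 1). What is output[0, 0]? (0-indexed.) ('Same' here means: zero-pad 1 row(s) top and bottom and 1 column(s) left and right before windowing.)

The receptive field on the zero-padded input at this output position is [0 0 0 / 0 4 8 / 0 1 9]. Elementwise product with the kernel and sum: 0·3 + 0·-1 + 4·2 + 8·-2 + 0·1 + 1·-2.

-10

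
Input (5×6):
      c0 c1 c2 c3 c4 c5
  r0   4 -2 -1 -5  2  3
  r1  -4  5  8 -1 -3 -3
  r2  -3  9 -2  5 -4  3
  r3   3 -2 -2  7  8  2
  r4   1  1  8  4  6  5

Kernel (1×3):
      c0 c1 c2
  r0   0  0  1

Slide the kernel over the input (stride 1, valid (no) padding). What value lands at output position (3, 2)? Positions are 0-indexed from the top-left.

8

The receptive field on the input at this output position is [-2 7 8]. Elementwise product with the kernel and sum: 8·1.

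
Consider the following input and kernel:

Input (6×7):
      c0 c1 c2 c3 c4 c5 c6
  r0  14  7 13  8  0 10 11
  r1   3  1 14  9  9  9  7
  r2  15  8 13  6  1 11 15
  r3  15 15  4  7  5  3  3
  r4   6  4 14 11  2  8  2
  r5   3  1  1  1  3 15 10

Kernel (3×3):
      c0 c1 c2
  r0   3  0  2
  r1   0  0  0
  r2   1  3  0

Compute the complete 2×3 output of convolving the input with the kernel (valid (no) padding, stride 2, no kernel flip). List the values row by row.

107 70 56
89 88 59

Output[0,0]: The receptive field on the input at this output position is [14 7 13 / 3 1 14 / 15 8 13]. Elementwise product with the kernel and sum: 14·3 + 13·2 + 15·1 + 8·3.
Output[0,1]: The receptive field on the input at this output position is [13 8 0 / 14 9 9 / 13 6 1]. Elementwise product with the kernel and sum: 13·3 + 0·2 + 13·1 + 6·3.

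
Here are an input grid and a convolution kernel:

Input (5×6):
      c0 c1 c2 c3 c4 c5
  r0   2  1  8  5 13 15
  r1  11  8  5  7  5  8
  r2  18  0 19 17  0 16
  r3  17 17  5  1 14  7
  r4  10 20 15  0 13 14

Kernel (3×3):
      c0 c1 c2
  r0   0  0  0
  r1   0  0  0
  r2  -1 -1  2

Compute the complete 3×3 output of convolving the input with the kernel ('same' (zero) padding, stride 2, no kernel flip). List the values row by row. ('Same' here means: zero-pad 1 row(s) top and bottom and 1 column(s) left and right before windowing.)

5 1 4
17 -20 -1
0 0 0

Output[0,0]: The receptive field on the zero-padded input at this output position is [0 0 0 / 0 2 1 / 0 11 8]. Elementwise product with the kernel and sum: 0·-1 + 11·-1 + 8·2.
Output[0,1]: The receptive field on the zero-padded input at this output position is [0 0 0 / 1 8 5 / 8 5 7]. Elementwise product with the kernel and sum: 8·-1 + 5·-1 + 7·2.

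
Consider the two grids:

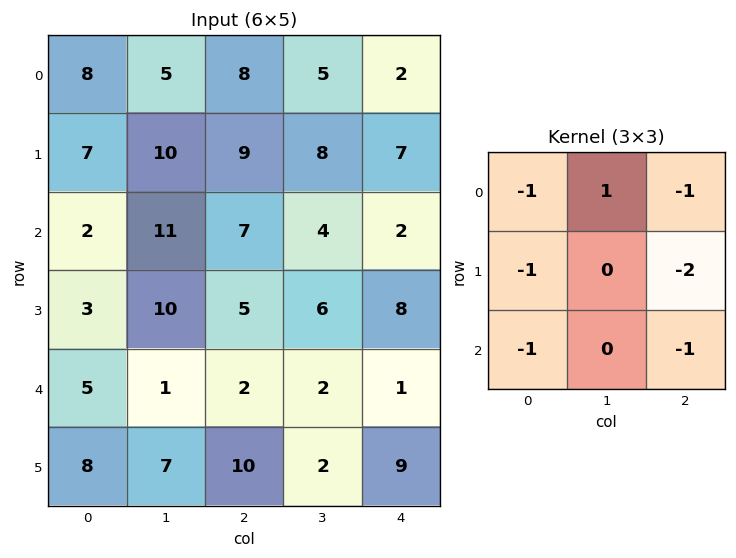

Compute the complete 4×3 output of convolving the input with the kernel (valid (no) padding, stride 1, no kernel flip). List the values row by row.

Output[0,0]: The receptive field on the input at this output position is [8 5 8 / 7 10 9 / 2 11 7]. Elementwise product with the kernel and sum: 8·-1 + 5·1 + 8·-1 + 7·-1 + 9·-2 + 2·-1 + 7·-1.

-45 -43 -37
-30 -44 -32
-18 -33 -29
-25 -25 -30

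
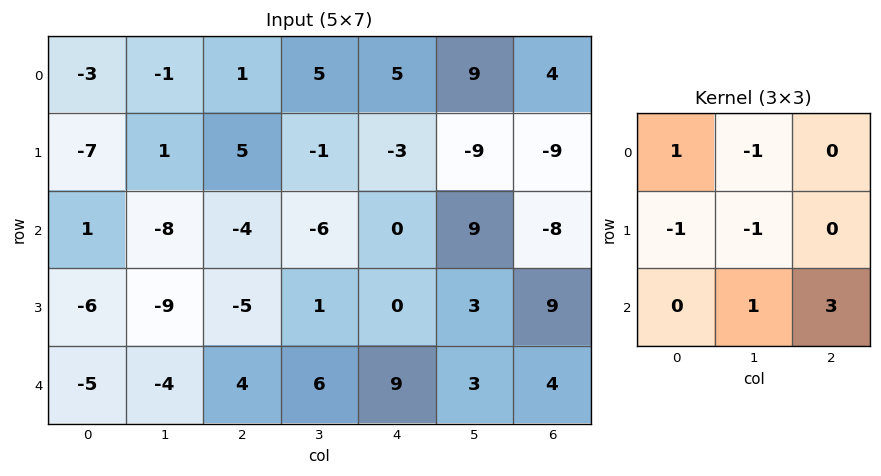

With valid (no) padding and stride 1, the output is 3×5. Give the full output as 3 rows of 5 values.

-16 -30 -14 31 -7
-25 6 17 17 27
32 32 39 11 3

Output[0,0]: The receptive field on the input at this output position is [-3 -1 1 / -7 1 5 / 1 -8 -4]. Elementwise product with the kernel and sum: -3·1 + -1·-1 + -7·-1 + 1·-1 + -8·1 + -4·3.
Output[0,1]: The receptive field on the input at this output position is [-1 1 5 / 1 5 -1 / -8 -4 -6]. Elementwise product with the kernel and sum: -1·1 + 1·-1 + 1·-1 + 5·-1 + -4·1 + -6·3.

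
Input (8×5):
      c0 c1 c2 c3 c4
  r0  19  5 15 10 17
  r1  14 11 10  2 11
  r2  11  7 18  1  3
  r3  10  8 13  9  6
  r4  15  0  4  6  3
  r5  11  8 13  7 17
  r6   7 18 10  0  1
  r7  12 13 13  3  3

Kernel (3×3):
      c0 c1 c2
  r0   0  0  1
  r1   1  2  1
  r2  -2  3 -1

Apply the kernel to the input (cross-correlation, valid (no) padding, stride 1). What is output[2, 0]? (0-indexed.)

The receptive field on the input at this output position is [11 7 18 / 10 8 13 / 15 0 4]. Elementwise product with the kernel and sum: 18·1 + 10·1 + 8·2 + 13·1 + 15·-2 + 0·3 + 4·-1.

23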